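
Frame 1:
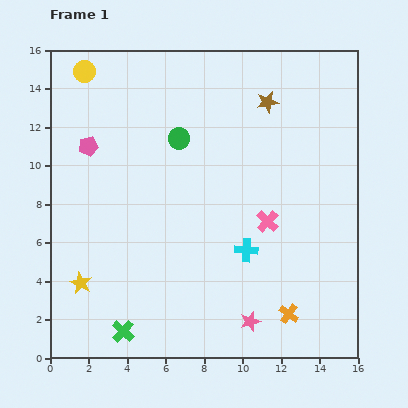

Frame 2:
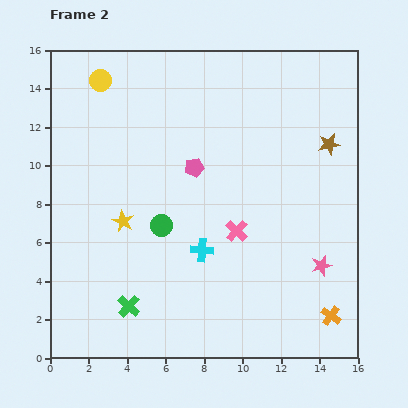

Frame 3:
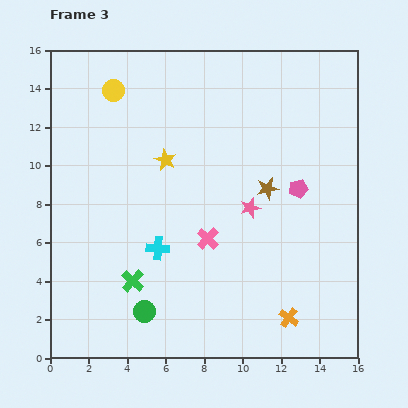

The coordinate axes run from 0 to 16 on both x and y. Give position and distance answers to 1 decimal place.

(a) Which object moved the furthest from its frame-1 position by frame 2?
the pink pentagon

(moved 5.6; next 4.7)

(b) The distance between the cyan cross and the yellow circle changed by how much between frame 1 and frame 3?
-4.0

Distance in frame 1: 12.5. Distance in frame 3: 8.5.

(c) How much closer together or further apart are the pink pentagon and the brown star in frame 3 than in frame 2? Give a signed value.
-5.5

Distance in frame 2: 7.1. Distance in frame 3: 1.6.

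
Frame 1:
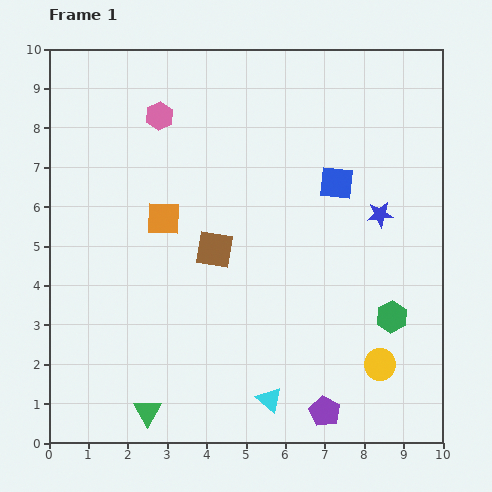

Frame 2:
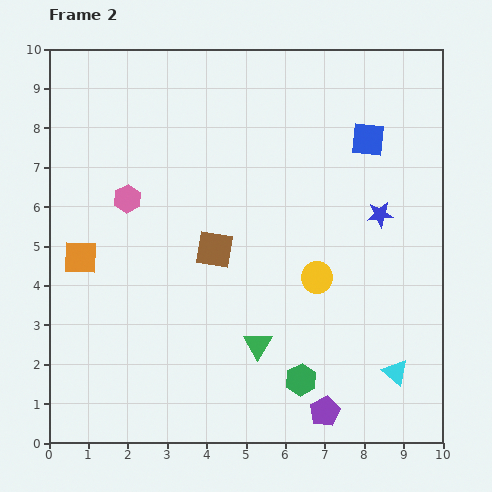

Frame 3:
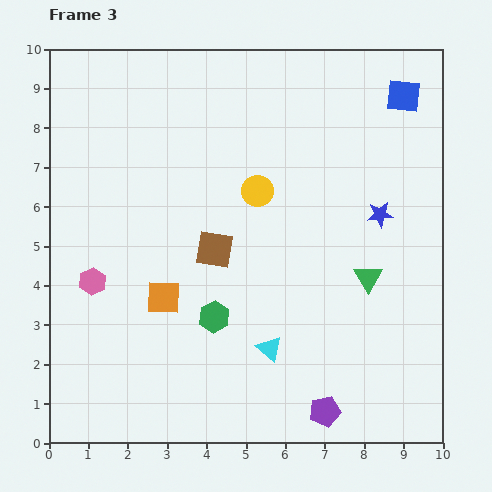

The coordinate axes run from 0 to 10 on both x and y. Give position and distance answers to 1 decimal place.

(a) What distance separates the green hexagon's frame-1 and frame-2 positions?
2.8

The green hexagon moved from (8.7, 3.2) to (6.4, 1.6), a distance of √(2.3² + 1.6²) ≈ 2.8.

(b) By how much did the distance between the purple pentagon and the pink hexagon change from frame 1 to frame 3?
-1.8

Distance in frame 1: 8.6. Distance in frame 3: 6.8.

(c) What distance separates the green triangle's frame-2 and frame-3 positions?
3.3

The green triangle moved from (5.3, 2.5) to (8.1, 4.2), a distance of √(2.8² + 1.7²) ≈ 3.3.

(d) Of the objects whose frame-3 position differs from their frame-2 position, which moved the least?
the blue square

(moved 1.4)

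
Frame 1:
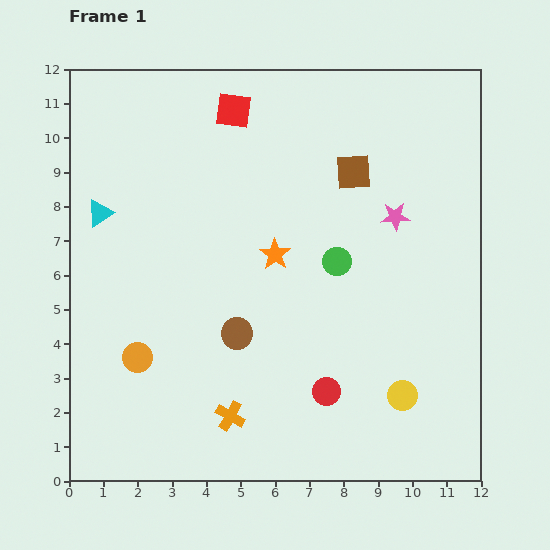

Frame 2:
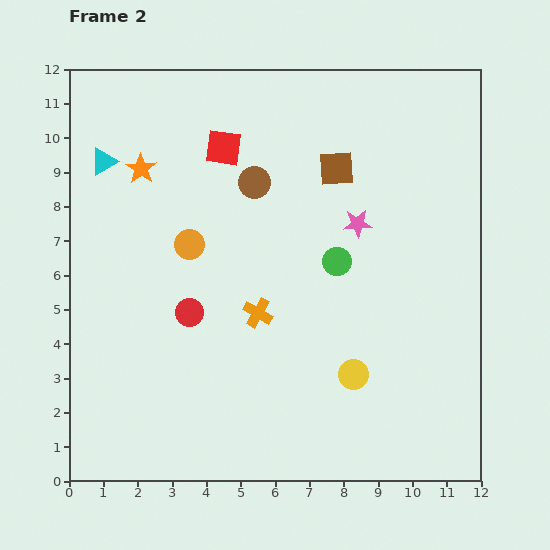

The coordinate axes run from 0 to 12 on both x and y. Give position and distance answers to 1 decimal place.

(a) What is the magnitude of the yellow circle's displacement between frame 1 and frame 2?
1.5

The yellow circle moved from (9.7, 2.5) to (8.3, 3.1), a distance of √(1.4² + 0.6²) ≈ 1.5.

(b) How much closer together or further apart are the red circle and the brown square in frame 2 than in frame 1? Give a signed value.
-0.4

Distance in frame 1: 6.4. Distance in frame 2: 6.0.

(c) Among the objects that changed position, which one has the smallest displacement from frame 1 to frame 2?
the brown square

(moved 0.5)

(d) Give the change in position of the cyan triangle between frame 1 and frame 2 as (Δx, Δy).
(0.1, 1.5)

The cyan triangle was at (0.9, 7.8) in frame 1 and (1.0, 9.3) in frame 2.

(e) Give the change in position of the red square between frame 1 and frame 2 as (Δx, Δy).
(-0.3, -1.1)

The red square was at (4.8, 10.8) in frame 1 and (4.5, 9.7) in frame 2.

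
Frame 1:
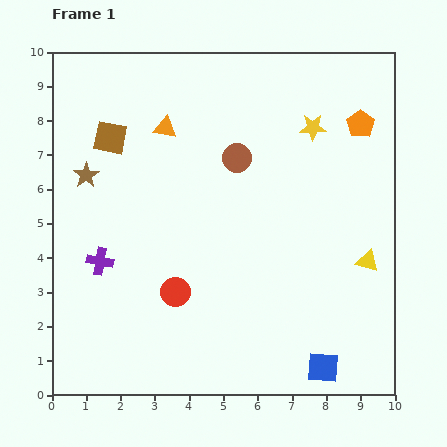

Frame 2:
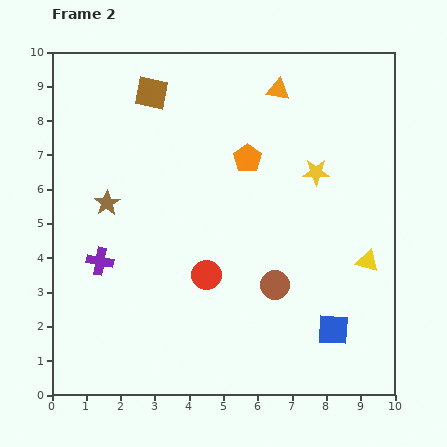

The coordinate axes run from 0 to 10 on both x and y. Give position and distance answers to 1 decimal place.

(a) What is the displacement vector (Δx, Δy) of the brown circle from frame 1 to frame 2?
(1.1, -3.7)

The brown circle was at (5.4, 6.9) in frame 1 and (6.5, 3.2) in frame 2.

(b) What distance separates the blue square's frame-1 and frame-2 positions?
1.1

The blue square moved from (7.9, 0.8) to (8.2, 1.9), a distance of √(0.3² + 1.1²) ≈ 1.1.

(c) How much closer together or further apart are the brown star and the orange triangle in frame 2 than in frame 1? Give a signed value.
+3.3

Distance in frame 1: 2.7. Distance in frame 2: 6.0.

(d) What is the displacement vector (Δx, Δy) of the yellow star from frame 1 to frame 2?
(0.1, -1.3)

The yellow star was at (7.6, 7.8) in frame 1 and (7.7, 6.5) in frame 2.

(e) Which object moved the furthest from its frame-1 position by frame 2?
the brown circle

(moved 3.9; next 3.5)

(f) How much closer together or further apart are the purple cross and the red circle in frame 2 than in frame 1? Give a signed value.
+0.7

Distance in frame 1: 2.4. Distance in frame 2: 3.1.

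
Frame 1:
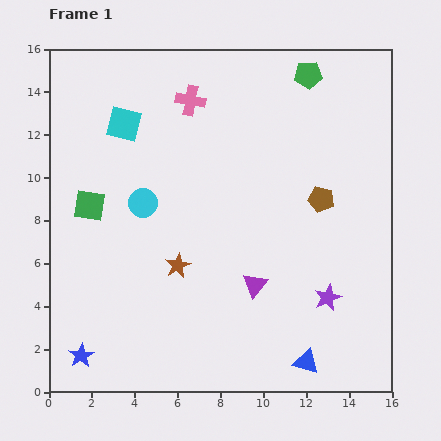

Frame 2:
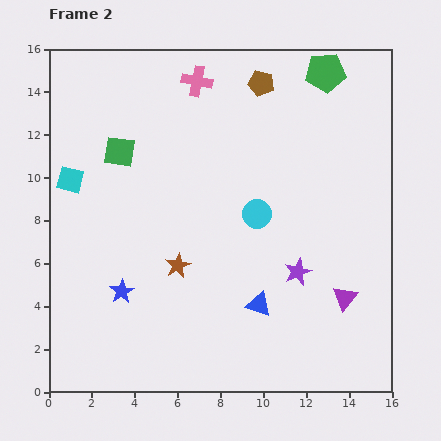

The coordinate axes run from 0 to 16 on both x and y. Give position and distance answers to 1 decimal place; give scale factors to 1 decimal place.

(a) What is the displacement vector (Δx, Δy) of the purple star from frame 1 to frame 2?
(-1.4, 1.2)

The purple star was at (13.0, 4.4) in frame 1 and (11.6, 5.6) in frame 2.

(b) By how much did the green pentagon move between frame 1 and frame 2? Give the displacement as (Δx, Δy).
(0.8, 0.1)

The green pentagon was at (12.1, 14.8) in frame 1 and (12.9, 14.9) in frame 2.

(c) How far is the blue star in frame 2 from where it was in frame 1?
3.6

The blue star moved from (1.5, 1.7) to (3.4, 4.7), a distance of √(1.9² + 3.0²) ≈ 3.6.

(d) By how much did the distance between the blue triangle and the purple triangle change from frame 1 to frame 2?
-0.3

Distance in frame 1: 4.3. Distance in frame 2: 4.0.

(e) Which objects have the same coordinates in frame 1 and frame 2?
the brown star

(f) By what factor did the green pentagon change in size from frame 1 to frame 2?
1.5×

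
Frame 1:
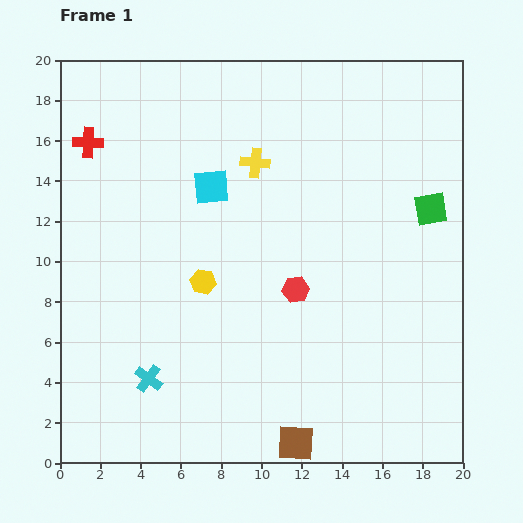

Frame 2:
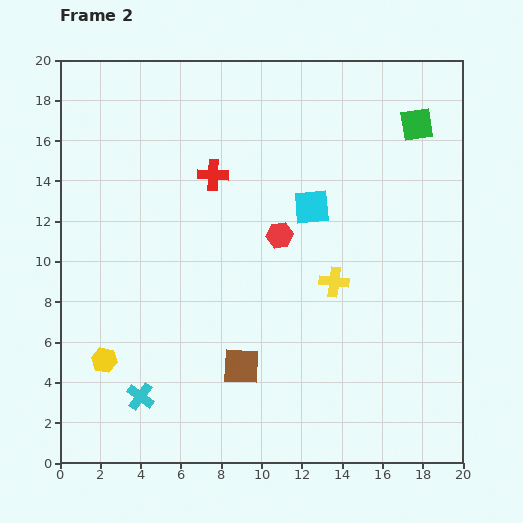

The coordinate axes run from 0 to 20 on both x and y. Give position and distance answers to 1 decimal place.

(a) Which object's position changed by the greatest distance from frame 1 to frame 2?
the yellow cross

(moved 7.1; next 6.4)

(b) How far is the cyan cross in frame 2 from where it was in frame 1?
1.0

The cyan cross moved from (4.4, 4.2) to (4.0, 3.3), a distance of √(0.4² + 0.9²) ≈ 1.0.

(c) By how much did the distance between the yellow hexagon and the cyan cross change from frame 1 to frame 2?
-3.0

Distance in frame 1: 5.5. Distance in frame 2: 2.5.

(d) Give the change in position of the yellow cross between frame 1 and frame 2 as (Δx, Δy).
(3.9, -5.9)

The yellow cross was at (9.7, 14.9) in frame 1 and (13.6, 9.0) in frame 2.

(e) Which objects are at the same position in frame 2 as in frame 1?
none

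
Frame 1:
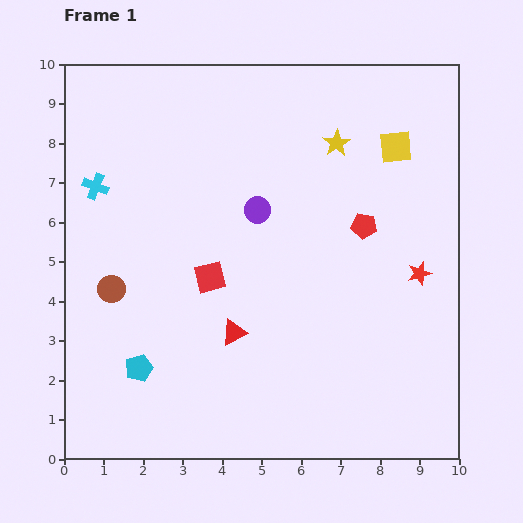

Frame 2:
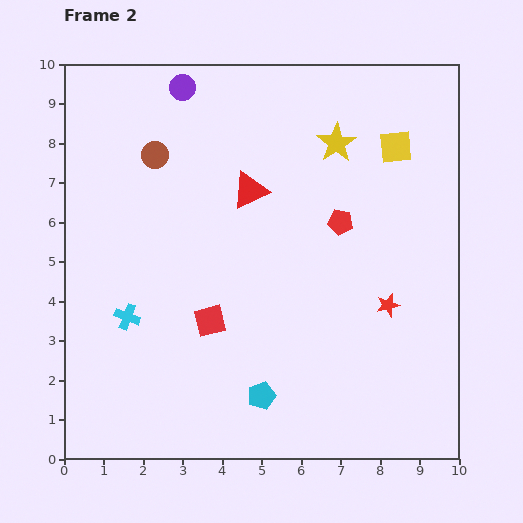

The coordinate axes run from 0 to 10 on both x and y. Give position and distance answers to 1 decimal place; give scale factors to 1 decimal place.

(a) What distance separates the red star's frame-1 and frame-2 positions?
1.1

The red star moved from (9.0, 4.7) to (8.2, 3.9), a distance of √(0.8² + 0.8²) ≈ 1.1.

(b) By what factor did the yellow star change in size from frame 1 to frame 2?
1.4×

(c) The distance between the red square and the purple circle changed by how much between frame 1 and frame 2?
+3.8

Distance in frame 1: 2.1. Distance in frame 2: 5.9.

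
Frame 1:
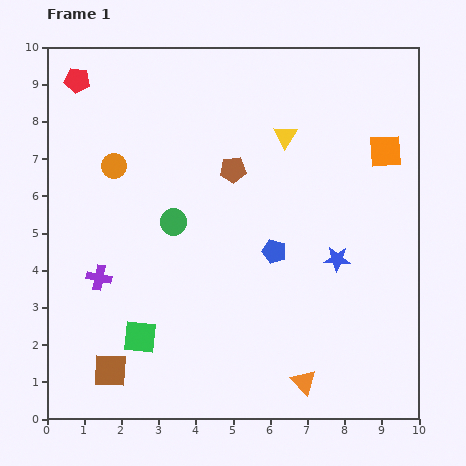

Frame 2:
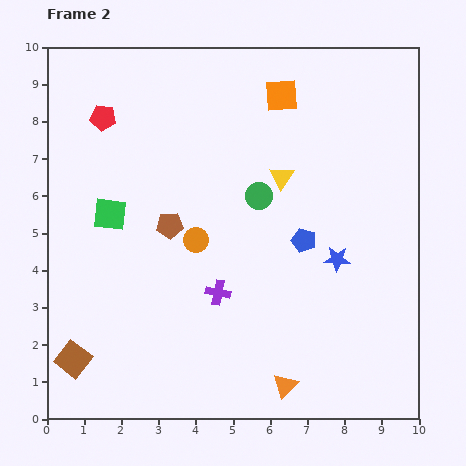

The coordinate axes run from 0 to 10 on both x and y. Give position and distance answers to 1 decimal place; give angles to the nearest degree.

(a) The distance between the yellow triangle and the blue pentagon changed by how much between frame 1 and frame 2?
-1.3

Distance in frame 1: 3.1. Distance in frame 2: 1.8.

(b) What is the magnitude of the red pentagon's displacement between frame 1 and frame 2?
1.2

The red pentagon moved from (0.8, 9.1) to (1.5, 8.1), a distance of √(0.7² + 1.0²) ≈ 1.2.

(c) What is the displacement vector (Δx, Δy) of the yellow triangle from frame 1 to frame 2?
(-0.1, -1.1)

The yellow triangle was at (6.4, 7.6) in frame 1 and (6.3, 6.5) in frame 2.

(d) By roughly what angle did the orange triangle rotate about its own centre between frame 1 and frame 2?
26° clockwise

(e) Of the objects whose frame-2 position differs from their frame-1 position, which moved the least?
the orange triangle

(moved 0.5)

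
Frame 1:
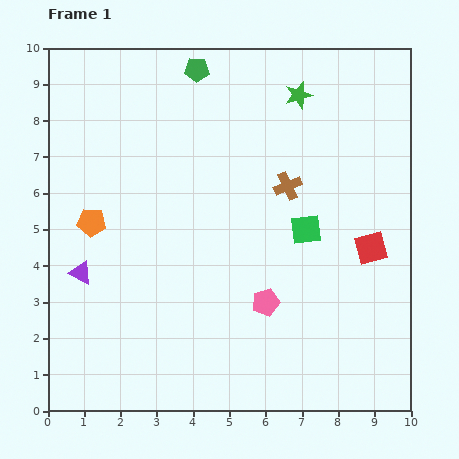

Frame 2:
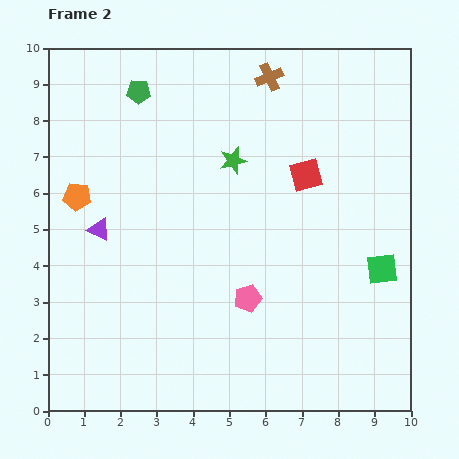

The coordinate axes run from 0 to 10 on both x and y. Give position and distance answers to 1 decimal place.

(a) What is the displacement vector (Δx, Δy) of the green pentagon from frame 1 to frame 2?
(-1.6, -0.6)

The green pentagon was at (4.1, 9.4) in frame 1 and (2.5, 8.8) in frame 2.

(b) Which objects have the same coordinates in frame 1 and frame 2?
none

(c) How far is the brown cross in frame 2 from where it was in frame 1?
3.0

The brown cross moved from (6.6, 6.2) to (6.1, 9.2), a distance of √(0.5² + 3.0²) ≈ 3.0.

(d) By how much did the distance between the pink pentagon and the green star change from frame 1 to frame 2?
-2.0

Distance in frame 1: 5.8. Distance in frame 2: 3.8.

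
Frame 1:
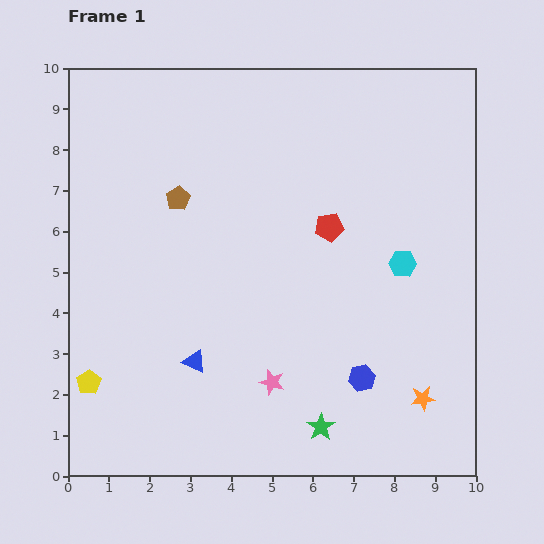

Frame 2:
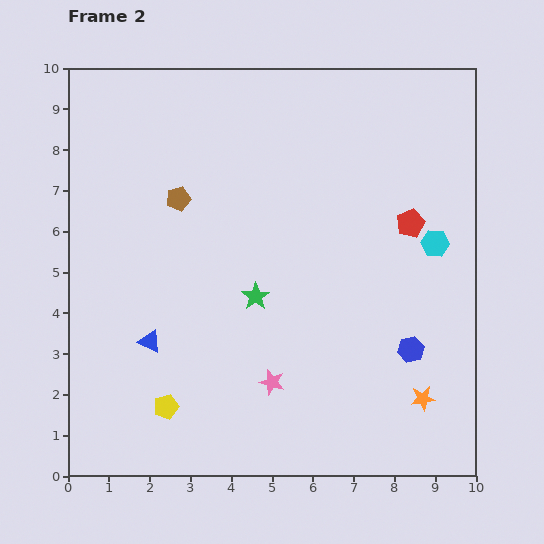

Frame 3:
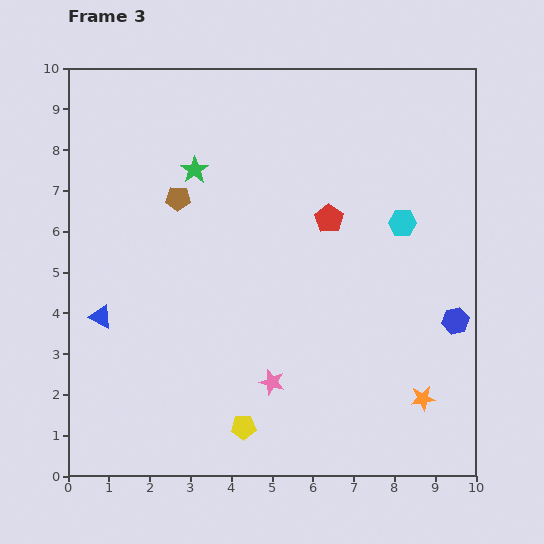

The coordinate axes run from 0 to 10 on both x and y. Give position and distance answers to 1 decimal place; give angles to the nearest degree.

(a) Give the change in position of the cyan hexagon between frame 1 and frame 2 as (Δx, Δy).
(0.8, 0.5)

The cyan hexagon was at (8.2, 5.2) in frame 1 and (9.0, 5.7) in frame 2.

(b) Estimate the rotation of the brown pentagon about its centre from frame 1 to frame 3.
31° clockwise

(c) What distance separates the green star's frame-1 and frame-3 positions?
7.0

The green star moved from (6.2, 1.2) to (3.1, 7.5), a distance of √(3.1² + 6.3²) ≈ 7.0.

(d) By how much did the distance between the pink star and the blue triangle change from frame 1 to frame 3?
+2.5

Distance in frame 1: 2.0. Distance in frame 3: 4.5.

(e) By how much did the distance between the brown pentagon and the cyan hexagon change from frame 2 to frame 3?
-0.9

Distance in frame 2: 6.4. Distance in frame 3: 5.5.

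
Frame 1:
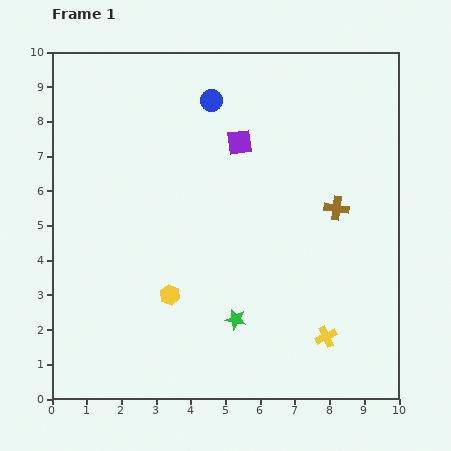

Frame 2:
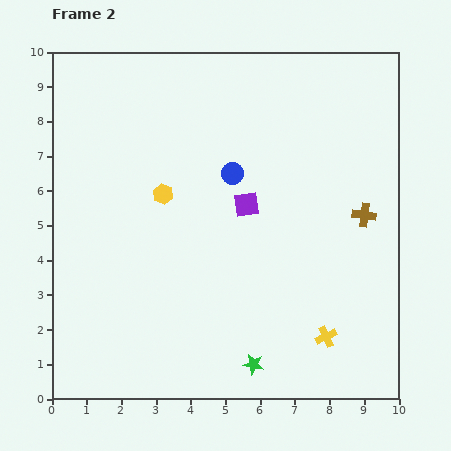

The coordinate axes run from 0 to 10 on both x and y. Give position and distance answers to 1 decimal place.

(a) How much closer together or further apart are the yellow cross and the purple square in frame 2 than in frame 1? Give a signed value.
-1.7

Distance in frame 1: 6.1. Distance in frame 2: 4.4.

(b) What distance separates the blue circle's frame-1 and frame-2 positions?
2.2

The blue circle moved from (4.6, 8.6) to (5.2, 6.5), a distance of √(0.6² + 2.1²) ≈ 2.2.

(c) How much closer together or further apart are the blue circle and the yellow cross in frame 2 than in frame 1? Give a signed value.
-2.2

Distance in frame 1: 7.6. Distance in frame 2: 5.4.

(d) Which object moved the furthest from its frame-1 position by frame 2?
the yellow hexagon

(moved 2.9; next 2.2)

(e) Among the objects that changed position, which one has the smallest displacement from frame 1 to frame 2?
the brown cross

(moved 0.8)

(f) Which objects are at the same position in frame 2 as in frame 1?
the yellow cross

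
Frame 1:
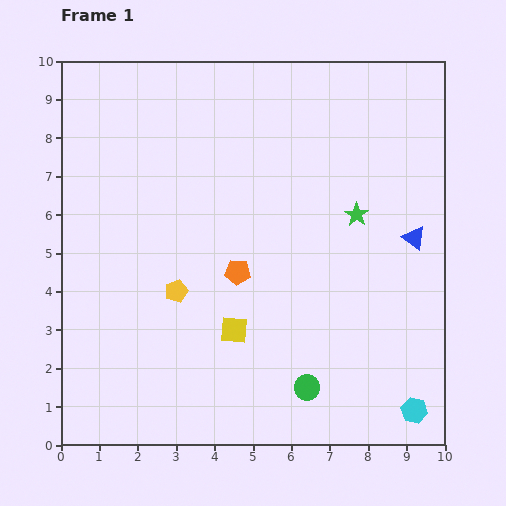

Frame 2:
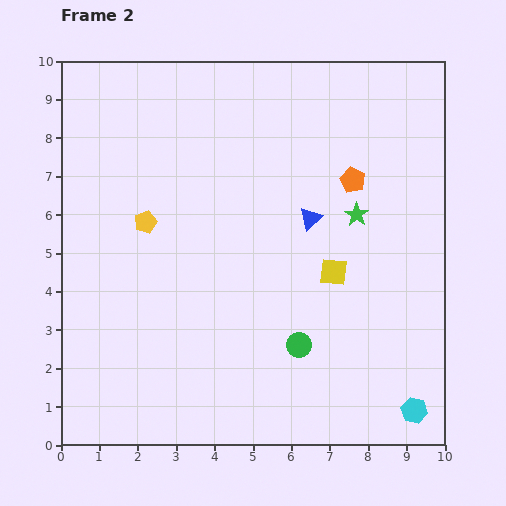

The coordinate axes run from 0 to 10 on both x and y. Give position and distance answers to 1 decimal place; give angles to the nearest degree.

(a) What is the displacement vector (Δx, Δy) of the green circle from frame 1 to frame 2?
(-0.2, 1.1)

The green circle was at (6.4, 1.5) in frame 1 and (6.2, 2.6) in frame 2.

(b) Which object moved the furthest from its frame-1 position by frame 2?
the orange pentagon

(moved 3.8; next 3.0)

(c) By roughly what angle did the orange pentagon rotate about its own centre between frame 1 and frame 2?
21° clockwise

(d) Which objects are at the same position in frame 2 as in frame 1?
the cyan hexagon, the green star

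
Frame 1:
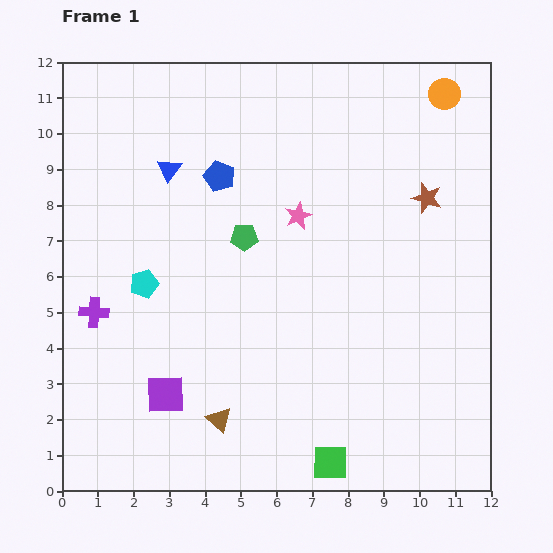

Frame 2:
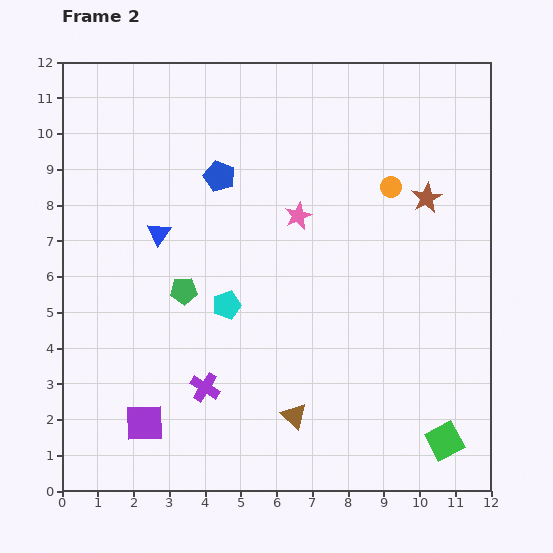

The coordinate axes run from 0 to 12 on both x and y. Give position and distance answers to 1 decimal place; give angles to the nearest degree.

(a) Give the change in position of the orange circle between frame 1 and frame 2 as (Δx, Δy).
(-1.5, -2.6)

The orange circle was at (10.7, 11.1) in frame 1 and (9.2, 8.5) in frame 2.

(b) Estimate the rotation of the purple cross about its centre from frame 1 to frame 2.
28° clockwise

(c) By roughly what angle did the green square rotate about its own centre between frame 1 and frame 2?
29° counter-clockwise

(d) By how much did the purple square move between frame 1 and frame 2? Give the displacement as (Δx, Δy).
(-0.6, -0.8)

The purple square was at (2.9, 2.7) in frame 1 and (2.3, 1.9) in frame 2.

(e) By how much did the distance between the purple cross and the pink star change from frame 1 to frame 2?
-0.8

Distance in frame 1: 6.3. Distance in frame 2: 5.5.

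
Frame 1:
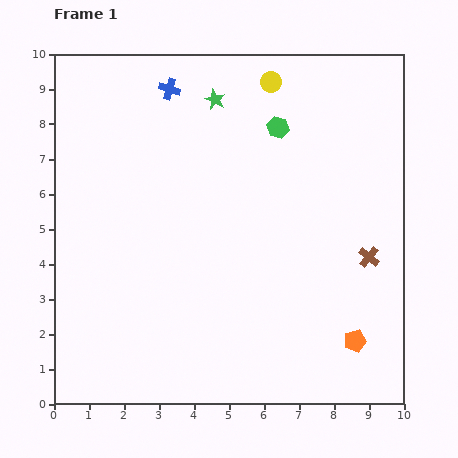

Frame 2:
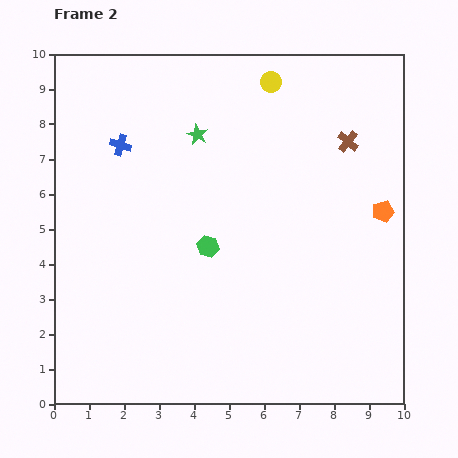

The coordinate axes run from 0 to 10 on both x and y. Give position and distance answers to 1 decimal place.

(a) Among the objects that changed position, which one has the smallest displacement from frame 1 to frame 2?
the green star

(moved 1.1)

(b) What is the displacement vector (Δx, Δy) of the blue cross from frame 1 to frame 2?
(-1.4, -1.6)

The blue cross was at (3.3, 9.0) in frame 1 and (1.9, 7.4) in frame 2.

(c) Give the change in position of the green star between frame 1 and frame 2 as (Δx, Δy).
(-0.5, -1.0)

The green star was at (4.6, 8.7) in frame 1 and (4.1, 7.7) in frame 2.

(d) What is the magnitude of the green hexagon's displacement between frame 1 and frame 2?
3.9

The green hexagon moved from (6.4, 7.9) to (4.4, 4.5), a distance of √(2.0² + 3.4²) ≈ 3.9.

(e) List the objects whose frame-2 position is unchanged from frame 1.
the yellow circle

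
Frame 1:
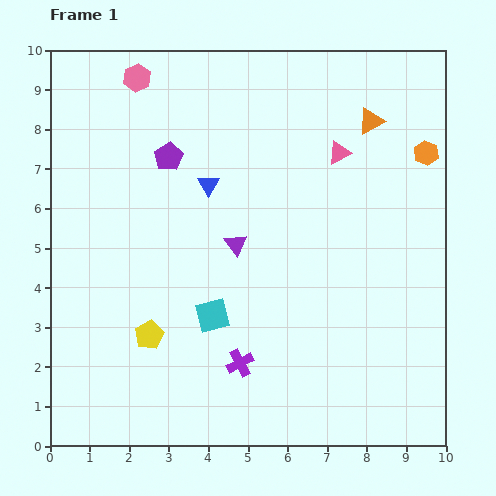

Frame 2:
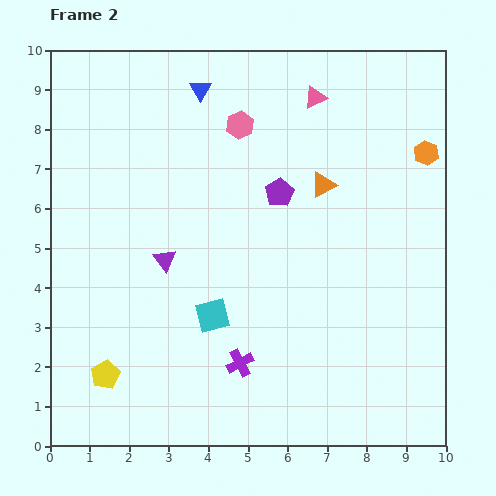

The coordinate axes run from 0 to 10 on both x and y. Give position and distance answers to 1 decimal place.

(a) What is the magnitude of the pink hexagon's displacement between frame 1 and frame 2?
2.9

The pink hexagon moved from (2.2, 9.3) to (4.8, 8.1), a distance of √(2.6² + 1.2²) ≈ 2.9.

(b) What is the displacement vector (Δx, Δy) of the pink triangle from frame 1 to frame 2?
(-0.6, 1.4)

The pink triangle was at (7.3, 7.4) in frame 1 and (6.7, 8.8) in frame 2.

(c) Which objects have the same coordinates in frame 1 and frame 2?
the cyan square, the purple cross, the orange hexagon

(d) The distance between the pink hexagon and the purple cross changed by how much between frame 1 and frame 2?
-1.7

Distance in frame 1: 7.7. Distance in frame 2: 6.0.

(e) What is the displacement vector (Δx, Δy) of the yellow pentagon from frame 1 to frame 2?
(-1.1, -1.0)

The yellow pentagon was at (2.5, 2.8) in frame 1 and (1.4, 1.8) in frame 2.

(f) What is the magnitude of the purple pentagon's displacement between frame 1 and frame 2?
2.9

The purple pentagon moved from (3.0, 7.3) to (5.8, 6.4), a distance of √(2.8² + 0.9²) ≈ 2.9.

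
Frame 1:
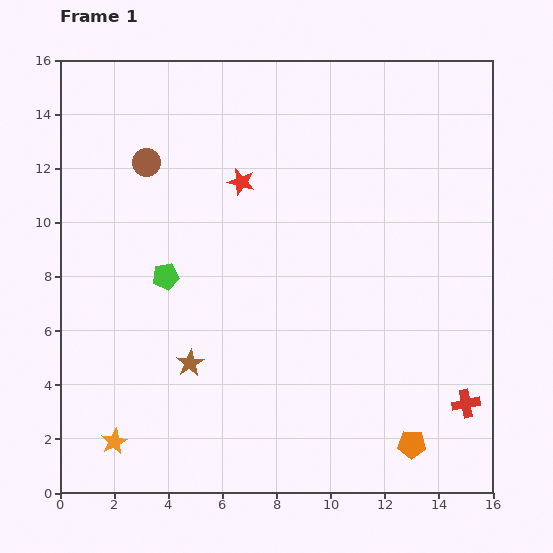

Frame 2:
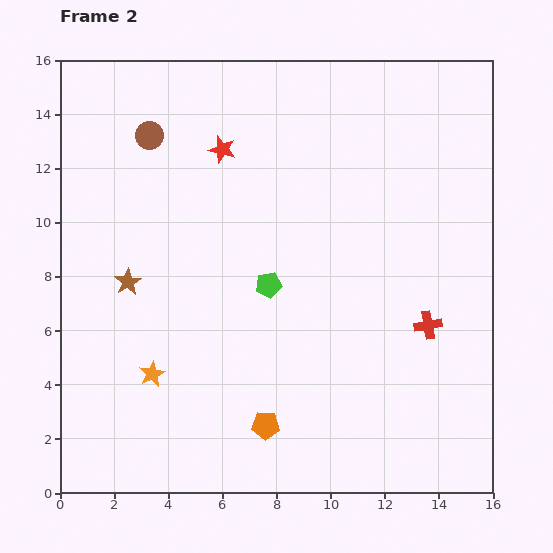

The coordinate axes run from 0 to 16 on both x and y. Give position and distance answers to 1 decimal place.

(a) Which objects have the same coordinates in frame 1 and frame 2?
none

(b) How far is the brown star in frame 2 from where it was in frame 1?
3.8

The brown star moved from (4.8, 4.8) to (2.5, 7.8), a distance of √(2.3² + 3.0²) ≈ 3.8.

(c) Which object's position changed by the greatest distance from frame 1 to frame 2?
the orange pentagon

(moved 5.4; next 3.8)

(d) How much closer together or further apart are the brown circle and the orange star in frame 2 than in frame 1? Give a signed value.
-1.6

Distance in frame 1: 10.4. Distance in frame 2: 8.8.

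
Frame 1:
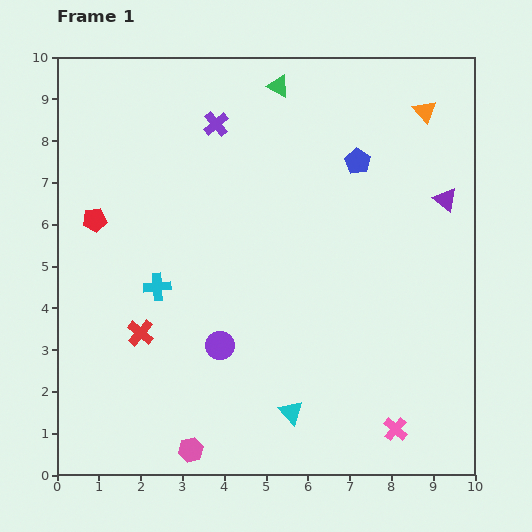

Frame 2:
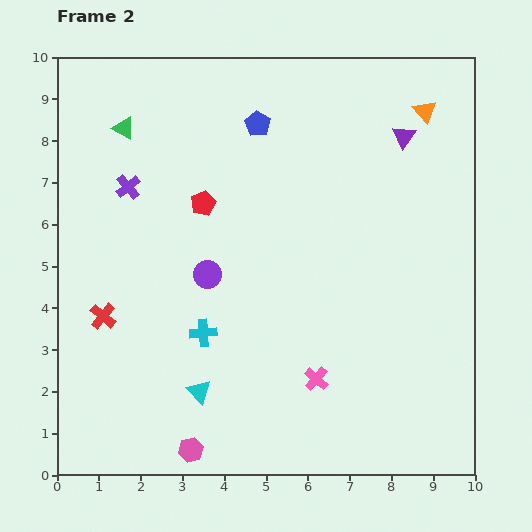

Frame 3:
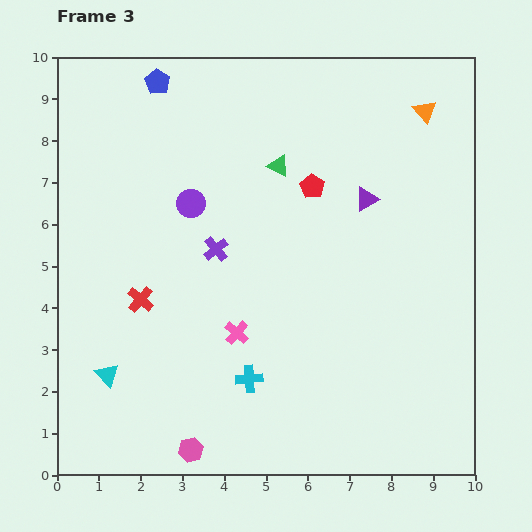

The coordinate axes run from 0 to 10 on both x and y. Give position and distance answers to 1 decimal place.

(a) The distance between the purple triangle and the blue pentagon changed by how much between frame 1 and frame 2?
+1.2

Distance in frame 1: 2.3. Distance in frame 2: 3.5.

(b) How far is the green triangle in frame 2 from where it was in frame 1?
3.8

The green triangle moved from (5.3, 9.3) to (1.6, 8.3), a distance of √(3.7² + 1.0²) ≈ 3.8.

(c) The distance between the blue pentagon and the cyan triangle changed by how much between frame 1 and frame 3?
+0.9

Distance in frame 1: 6.2. Distance in frame 3: 7.1.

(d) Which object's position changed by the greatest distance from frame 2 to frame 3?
the green triangle

(moved 3.8; next 2.6)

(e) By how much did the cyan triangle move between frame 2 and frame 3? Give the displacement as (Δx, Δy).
(-2.2, 0.4)

The cyan triangle was at (3.4, 2.0) in frame 2 and (1.2, 2.4) in frame 3.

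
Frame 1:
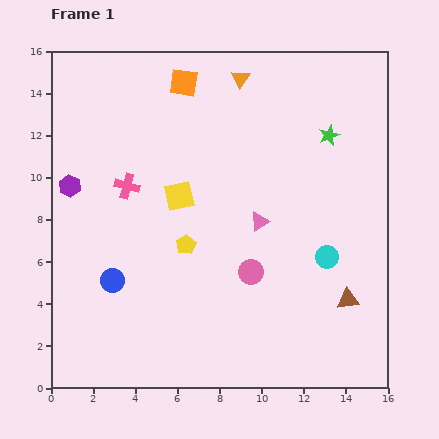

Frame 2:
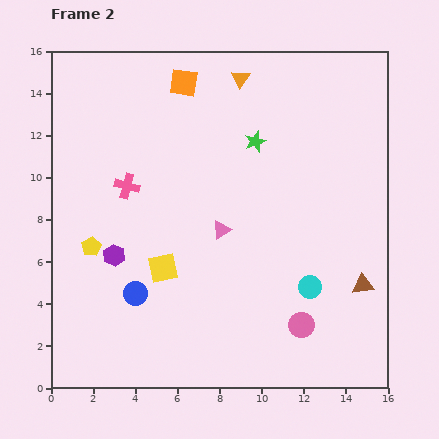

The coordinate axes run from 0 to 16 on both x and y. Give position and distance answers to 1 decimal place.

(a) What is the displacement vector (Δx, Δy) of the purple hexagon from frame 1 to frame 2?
(2.1, -3.3)

The purple hexagon was at (0.9, 9.6) in frame 1 and (3.0, 6.3) in frame 2.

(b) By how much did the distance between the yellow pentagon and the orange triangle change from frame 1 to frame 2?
+2.4

Distance in frame 1: 8.3. Distance in frame 2: 10.7.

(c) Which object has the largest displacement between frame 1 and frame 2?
the yellow pentagon

(moved 4.5; next 3.9)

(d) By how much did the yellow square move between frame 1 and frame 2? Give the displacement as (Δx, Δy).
(-0.8, -3.4)

The yellow square was at (6.1, 9.1) in frame 1 and (5.3, 5.7) in frame 2.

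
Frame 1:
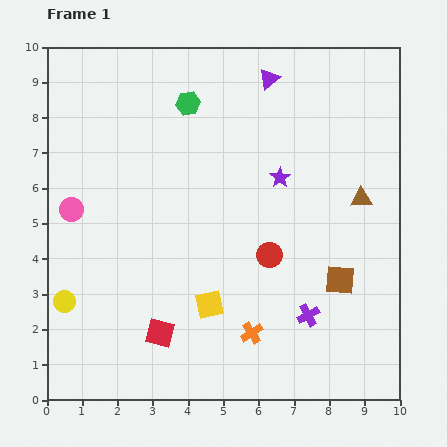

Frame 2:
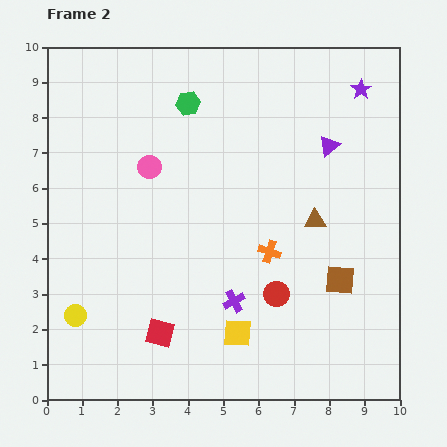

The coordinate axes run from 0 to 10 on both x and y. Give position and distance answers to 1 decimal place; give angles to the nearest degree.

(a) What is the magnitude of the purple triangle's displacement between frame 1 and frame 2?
2.5

The purple triangle moved from (6.3, 9.1) to (8.0, 7.2), a distance of √(1.7² + 1.9²) ≈ 2.5.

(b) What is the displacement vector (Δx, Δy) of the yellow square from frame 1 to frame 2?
(0.8, -0.8)

The yellow square was at (4.6, 2.7) in frame 1 and (5.4, 1.9) in frame 2.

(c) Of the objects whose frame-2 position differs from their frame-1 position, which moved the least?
the yellow circle

(moved 0.5)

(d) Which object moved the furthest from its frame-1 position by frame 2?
the purple star

(moved 3.4; next 2.5)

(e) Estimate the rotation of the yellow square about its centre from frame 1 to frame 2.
16° clockwise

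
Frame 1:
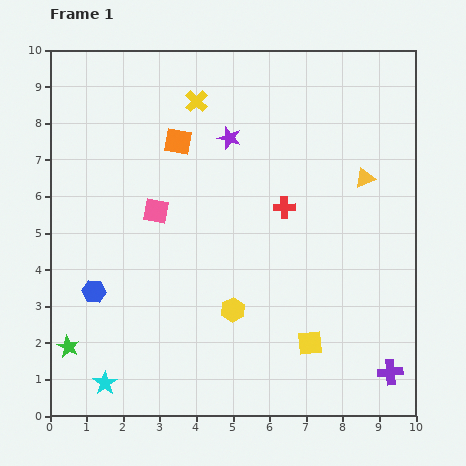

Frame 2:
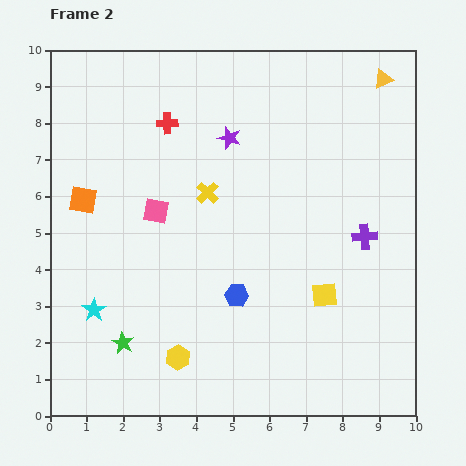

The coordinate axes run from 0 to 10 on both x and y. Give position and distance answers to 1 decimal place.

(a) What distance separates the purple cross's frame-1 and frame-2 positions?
3.8

The purple cross moved from (9.3, 1.2) to (8.6, 4.9), a distance of √(0.7² + 3.7²) ≈ 3.8.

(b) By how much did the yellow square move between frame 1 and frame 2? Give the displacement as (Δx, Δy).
(0.4, 1.3)

The yellow square was at (7.1, 2.0) in frame 1 and (7.5, 3.3) in frame 2.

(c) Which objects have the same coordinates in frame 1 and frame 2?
the purple star, the pink square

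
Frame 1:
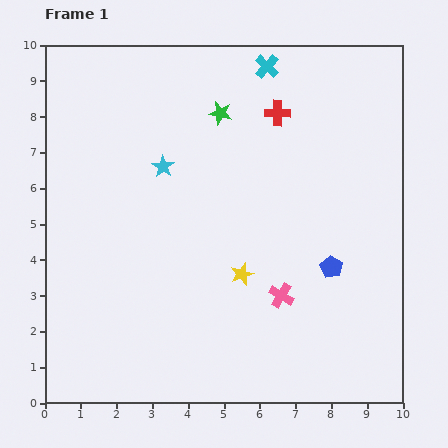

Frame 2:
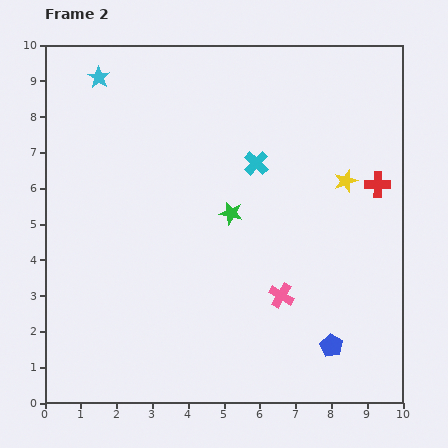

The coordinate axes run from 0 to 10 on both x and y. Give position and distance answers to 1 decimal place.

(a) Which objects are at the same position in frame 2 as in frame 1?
the pink cross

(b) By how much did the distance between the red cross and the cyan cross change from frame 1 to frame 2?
+2.2

Distance in frame 1: 1.3. Distance in frame 2: 3.5.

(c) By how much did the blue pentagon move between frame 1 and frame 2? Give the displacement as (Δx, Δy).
(0.0, -2.2)

The blue pentagon was at (8.0, 3.8) in frame 1 and (8.0, 1.6) in frame 2.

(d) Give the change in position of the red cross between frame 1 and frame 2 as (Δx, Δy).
(2.8, -2.0)

The red cross was at (6.5, 8.1) in frame 1 and (9.3, 6.1) in frame 2.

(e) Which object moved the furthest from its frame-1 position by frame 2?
the yellow star

(moved 3.9; next 3.4)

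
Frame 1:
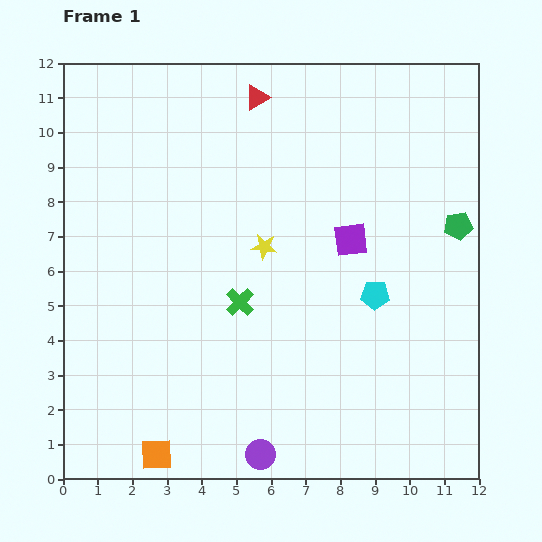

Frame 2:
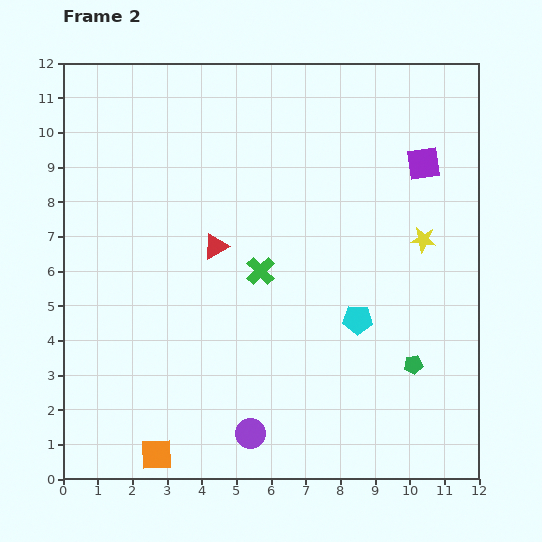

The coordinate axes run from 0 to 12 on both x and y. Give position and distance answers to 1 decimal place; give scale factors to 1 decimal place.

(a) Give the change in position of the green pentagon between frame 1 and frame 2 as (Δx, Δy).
(-1.3, -4.0)

The green pentagon was at (11.4, 7.3) in frame 1 and (10.1, 3.3) in frame 2.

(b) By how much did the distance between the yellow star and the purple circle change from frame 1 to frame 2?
+1.5

Distance in frame 1: 6.0. Distance in frame 2: 7.5.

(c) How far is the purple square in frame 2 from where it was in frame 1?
3.0

The purple square moved from (8.3, 6.9) to (10.4, 9.1), a distance of √(2.1² + 2.2²) ≈ 3.0.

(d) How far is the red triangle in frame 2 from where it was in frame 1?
4.5

The red triangle moved from (5.6, 11.0) to (4.4, 6.7), a distance of √(1.2² + 4.3²) ≈ 4.5.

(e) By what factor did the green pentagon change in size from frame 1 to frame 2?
0.7×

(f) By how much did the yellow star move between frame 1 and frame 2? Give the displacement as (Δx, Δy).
(4.6, 0.2)

The yellow star was at (5.8, 6.7) in frame 1 and (10.4, 6.9) in frame 2.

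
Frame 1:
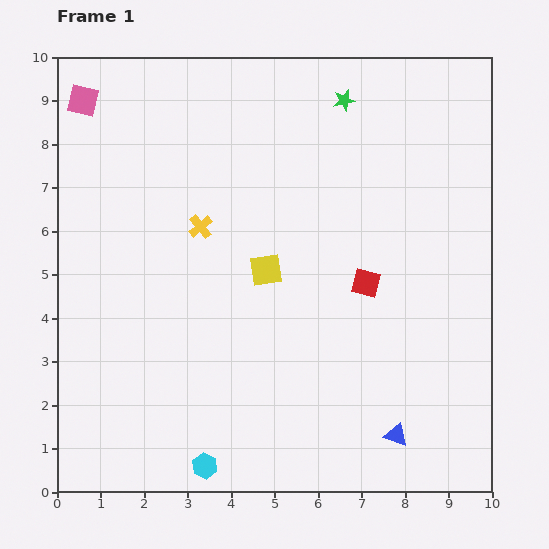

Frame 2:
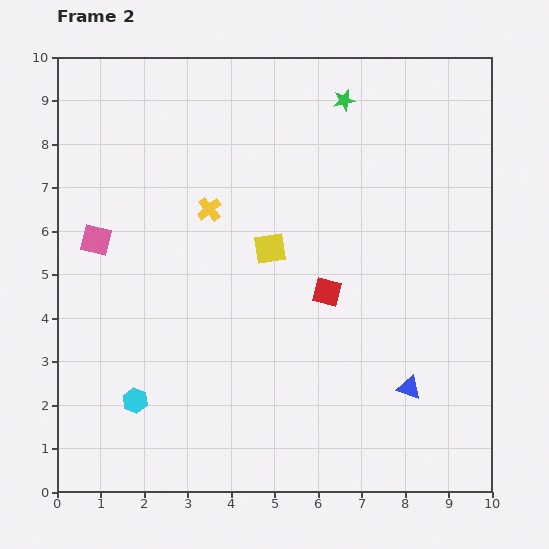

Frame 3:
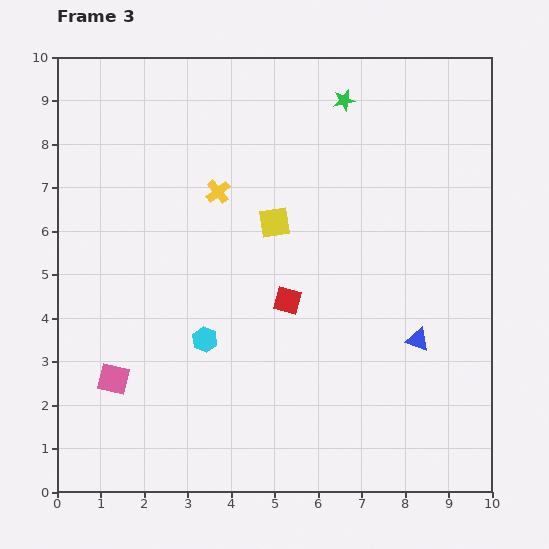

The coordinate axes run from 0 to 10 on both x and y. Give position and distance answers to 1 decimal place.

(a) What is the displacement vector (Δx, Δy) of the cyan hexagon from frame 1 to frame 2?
(-1.6, 1.5)

The cyan hexagon was at (3.4, 0.6) in frame 1 and (1.8, 2.1) in frame 2.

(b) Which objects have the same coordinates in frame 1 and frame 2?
the green star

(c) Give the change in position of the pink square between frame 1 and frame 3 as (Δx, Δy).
(0.7, -6.4)

The pink square was at (0.6, 9.0) in frame 1 and (1.3, 2.6) in frame 3.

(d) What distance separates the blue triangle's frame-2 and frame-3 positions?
1.1

The blue triangle moved from (8.1, 2.4) to (8.3, 3.5), a distance of √(0.2² + 1.1²) ≈ 1.1.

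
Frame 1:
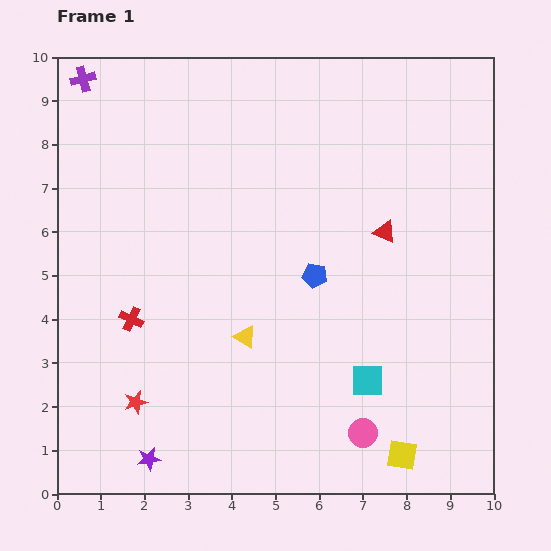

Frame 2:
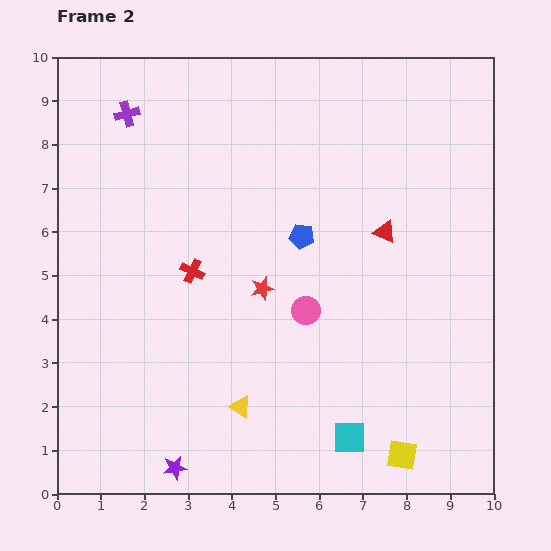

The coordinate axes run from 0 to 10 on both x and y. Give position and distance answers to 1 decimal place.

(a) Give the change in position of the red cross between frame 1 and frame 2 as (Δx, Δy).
(1.4, 1.1)

The red cross was at (1.7, 4.0) in frame 1 and (3.1, 5.1) in frame 2.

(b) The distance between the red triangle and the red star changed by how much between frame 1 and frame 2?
-3.8

Distance in frame 1: 6.9. Distance in frame 2: 3.1.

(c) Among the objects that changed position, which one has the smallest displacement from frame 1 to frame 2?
the purple star

(moved 0.6)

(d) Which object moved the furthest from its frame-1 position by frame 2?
the red star

(moved 3.9; next 3.1)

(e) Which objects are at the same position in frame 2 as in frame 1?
the red triangle, the yellow square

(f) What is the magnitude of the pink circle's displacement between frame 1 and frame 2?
3.1

The pink circle moved from (7.0, 1.4) to (5.7, 4.2), a distance of √(1.3² + 2.8²) ≈ 3.1.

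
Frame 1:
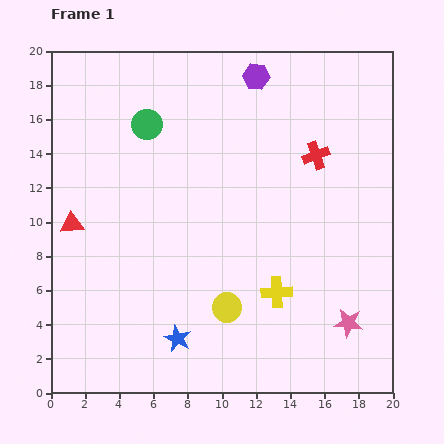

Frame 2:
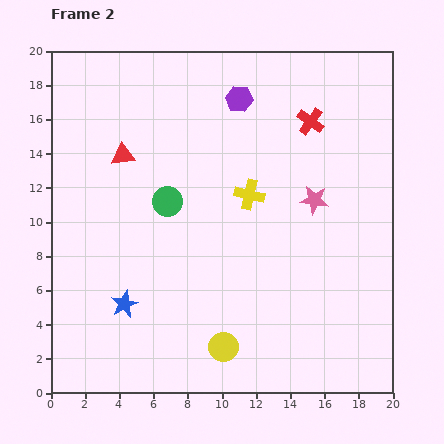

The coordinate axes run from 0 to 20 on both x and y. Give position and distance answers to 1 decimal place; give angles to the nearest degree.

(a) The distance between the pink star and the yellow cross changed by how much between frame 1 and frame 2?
-0.8

Distance in frame 1: 4.6. Distance in frame 2: 3.8.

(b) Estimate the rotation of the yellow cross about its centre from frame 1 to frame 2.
16° clockwise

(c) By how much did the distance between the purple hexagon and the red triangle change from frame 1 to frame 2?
-6.2

Distance in frame 1: 13.8. Distance in frame 2: 7.6.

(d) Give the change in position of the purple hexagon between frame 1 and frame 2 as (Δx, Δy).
(-1.0, -1.3)

The purple hexagon was at (12.0, 18.5) in frame 1 and (11.0, 17.2) in frame 2.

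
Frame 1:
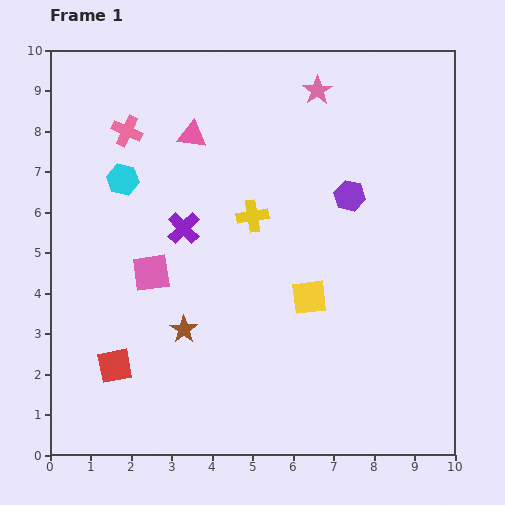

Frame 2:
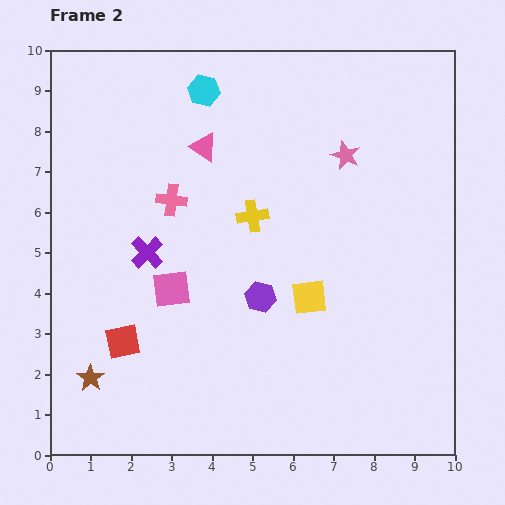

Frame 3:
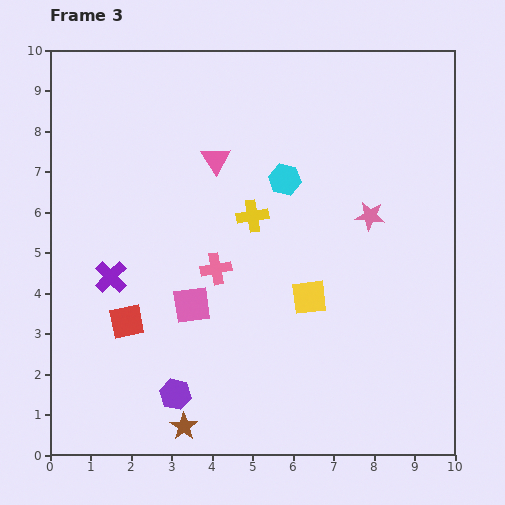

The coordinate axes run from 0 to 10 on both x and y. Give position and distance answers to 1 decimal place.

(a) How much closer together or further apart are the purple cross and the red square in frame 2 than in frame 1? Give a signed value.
-1.5

Distance in frame 1: 3.8. Distance in frame 2: 2.3.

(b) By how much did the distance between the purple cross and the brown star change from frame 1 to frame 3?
+1.6

Distance in frame 1: 2.5. Distance in frame 3: 4.1.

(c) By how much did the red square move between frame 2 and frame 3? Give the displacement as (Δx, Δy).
(0.1, 0.5)

The red square was at (1.8, 2.8) in frame 2 and (1.9, 3.3) in frame 3.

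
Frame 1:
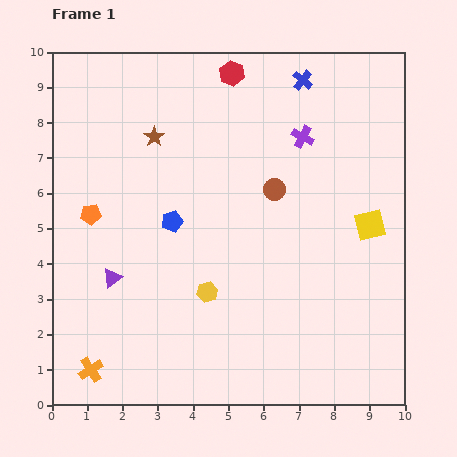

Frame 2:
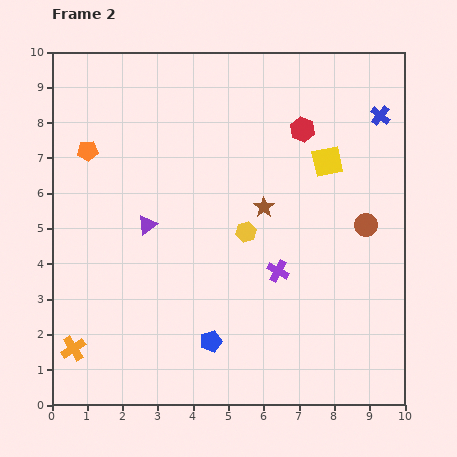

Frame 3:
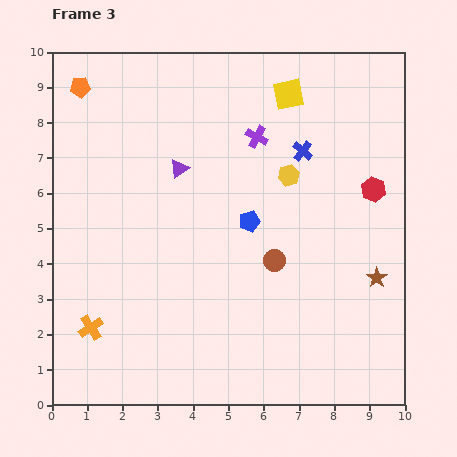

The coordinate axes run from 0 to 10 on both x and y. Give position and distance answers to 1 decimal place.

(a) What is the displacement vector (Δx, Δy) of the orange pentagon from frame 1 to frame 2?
(-0.1, 1.8)

The orange pentagon was at (1.1, 5.4) in frame 1 and (1.0, 7.2) in frame 2.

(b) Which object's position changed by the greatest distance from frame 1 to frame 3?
the brown star

(moved 7.5; next 5.2)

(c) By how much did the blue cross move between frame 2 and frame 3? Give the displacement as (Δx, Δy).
(-2.2, -1.0)

The blue cross was at (9.3, 8.2) in frame 2 and (7.1, 7.2) in frame 3.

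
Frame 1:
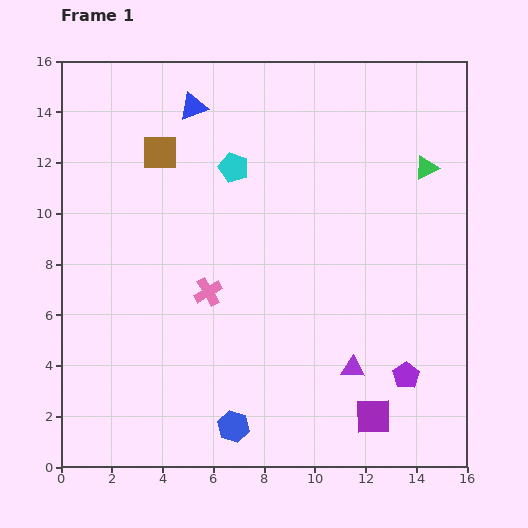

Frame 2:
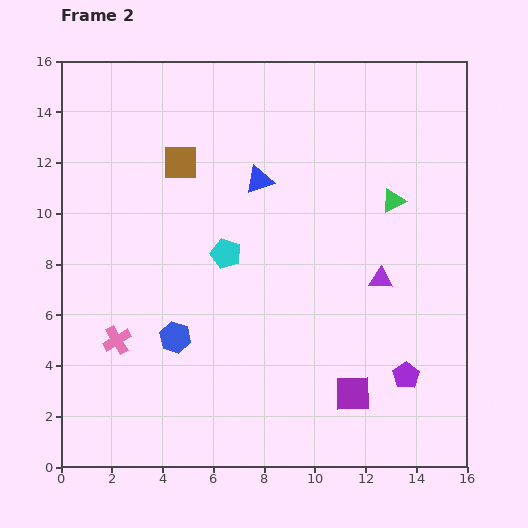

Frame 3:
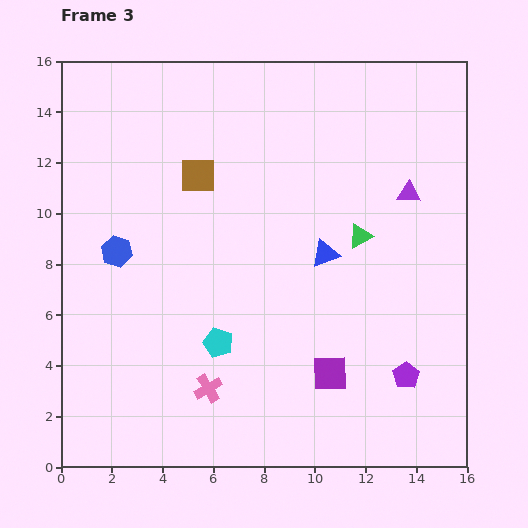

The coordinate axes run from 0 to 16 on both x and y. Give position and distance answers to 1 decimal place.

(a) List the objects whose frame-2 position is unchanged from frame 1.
the purple pentagon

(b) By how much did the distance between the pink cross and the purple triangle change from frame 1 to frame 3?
+4.6

Distance in frame 1: 6.4. Distance in frame 3: 11.0.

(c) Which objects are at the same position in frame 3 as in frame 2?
the purple pentagon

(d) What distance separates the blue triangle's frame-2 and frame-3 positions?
3.9

The blue triangle moved from (7.8, 11.3) to (10.4, 8.4), a distance of √(2.6² + 2.9²) ≈ 3.9.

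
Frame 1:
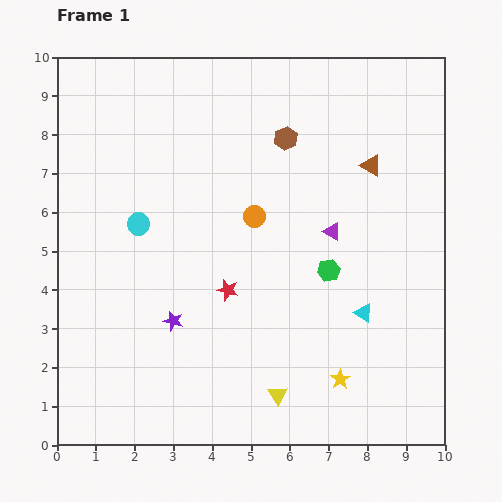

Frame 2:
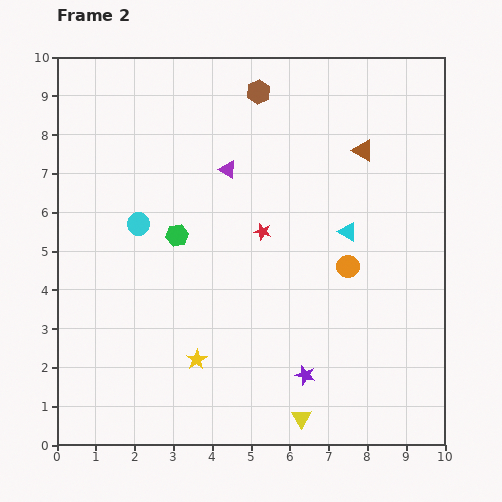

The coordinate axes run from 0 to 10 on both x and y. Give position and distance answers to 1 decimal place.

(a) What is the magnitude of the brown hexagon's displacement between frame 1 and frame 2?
1.4

The brown hexagon moved from (5.9, 7.9) to (5.2, 9.1), a distance of √(0.7² + 1.2²) ≈ 1.4.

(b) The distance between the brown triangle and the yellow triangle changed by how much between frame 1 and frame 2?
+0.7

Distance in frame 1: 6.4. Distance in frame 2: 7.1.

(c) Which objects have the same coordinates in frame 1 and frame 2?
the cyan circle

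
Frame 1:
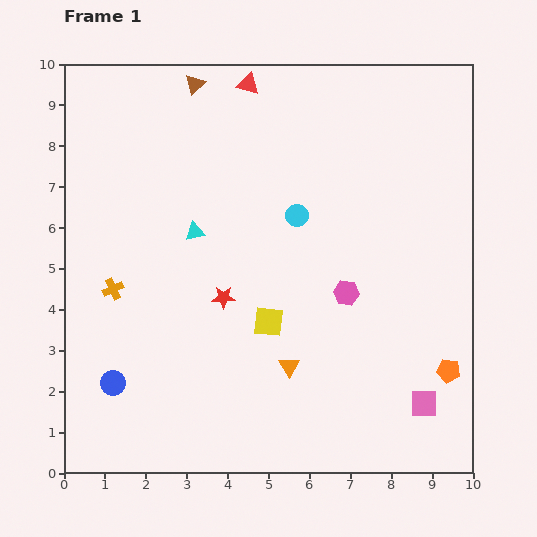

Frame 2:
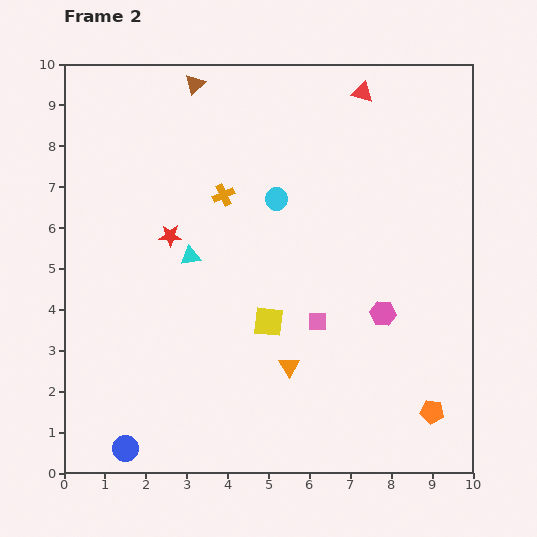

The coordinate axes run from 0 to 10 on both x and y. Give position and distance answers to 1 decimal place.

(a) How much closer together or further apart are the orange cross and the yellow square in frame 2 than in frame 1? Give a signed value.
-0.6

Distance in frame 1: 3.9. Distance in frame 2: 3.3.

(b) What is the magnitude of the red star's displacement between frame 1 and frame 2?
2.0

The red star moved from (3.9, 4.3) to (2.6, 5.8), a distance of √(1.3² + 1.5²) ≈ 2.0.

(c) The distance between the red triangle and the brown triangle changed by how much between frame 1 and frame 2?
+2.8

Distance in frame 1: 1.3. Distance in frame 2: 4.1.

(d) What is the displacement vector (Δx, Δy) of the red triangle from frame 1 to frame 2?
(2.8, -0.2)

The red triangle was at (4.5, 9.5) in frame 1 and (7.3, 9.3) in frame 2.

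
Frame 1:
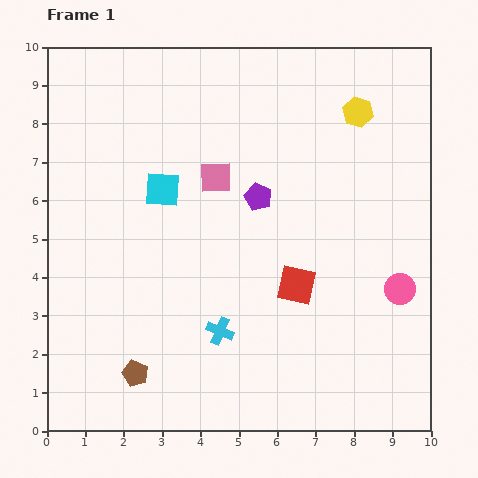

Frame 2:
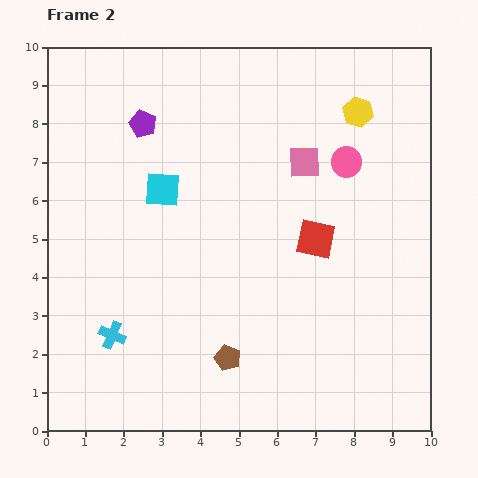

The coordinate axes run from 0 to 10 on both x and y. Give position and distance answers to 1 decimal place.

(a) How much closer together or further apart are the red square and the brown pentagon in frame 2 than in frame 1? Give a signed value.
-0.9

Distance in frame 1: 4.8. Distance in frame 2: 3.9.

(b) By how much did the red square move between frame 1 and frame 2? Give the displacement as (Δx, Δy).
(0.5, 1.2)

The red square was at (6.5, 3.8) in frame 1 and (7.0, 5.0) in frame 2.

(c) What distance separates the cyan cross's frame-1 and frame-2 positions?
2.8

The cyan cross moved from (4.5, 2.6) to (1.7, 2.5), a distance of √(2.8² + 0.1²) ≈ 2.8.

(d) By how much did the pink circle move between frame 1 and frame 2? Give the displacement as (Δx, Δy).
(-1.4, 3.3)

The pink circle was at (9.2, 3.7) in frame 1 and (7.8, 7.0) in frame 2.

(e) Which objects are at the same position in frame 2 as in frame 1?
the cyan square, the yellow hexagon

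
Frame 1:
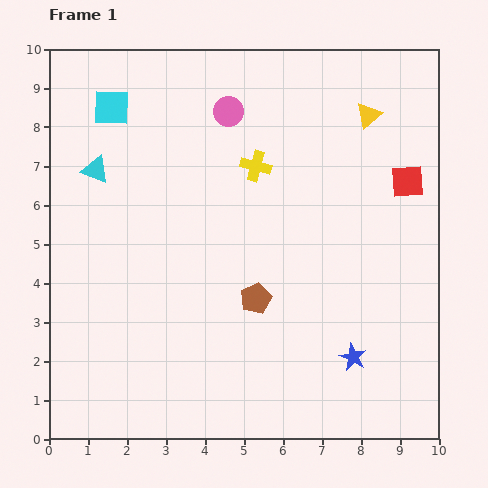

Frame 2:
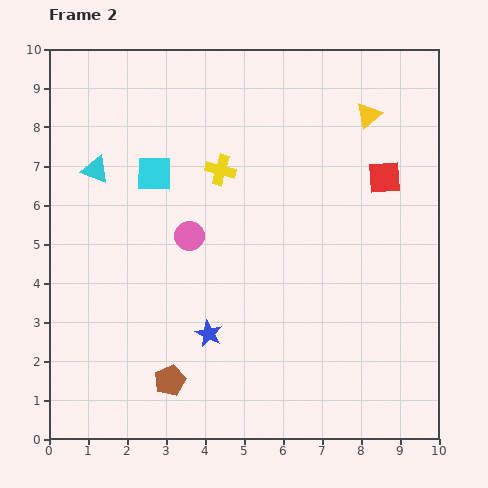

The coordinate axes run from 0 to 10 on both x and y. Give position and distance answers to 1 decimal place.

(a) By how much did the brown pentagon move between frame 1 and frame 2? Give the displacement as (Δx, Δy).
(-2.2, -2.1)

The brown pentagon was at (5.3, 3.6) in frame 1 and (3.1, 1.5) in frame 2.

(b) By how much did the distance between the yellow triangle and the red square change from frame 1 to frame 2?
-0.4

Distance in frame 1: 2.0. Distance in frame 2: 1.6.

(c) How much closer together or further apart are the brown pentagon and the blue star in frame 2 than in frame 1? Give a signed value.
-1.3

Distance in frame 1: 2.9. Distance in frame 2: 1.6.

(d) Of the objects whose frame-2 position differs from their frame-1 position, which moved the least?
the red square

(moved 0.6)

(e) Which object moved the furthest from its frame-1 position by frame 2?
the blue star

(moved 3.7; next 3.4)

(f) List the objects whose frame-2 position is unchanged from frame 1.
the cyan triangle, the yellow triangle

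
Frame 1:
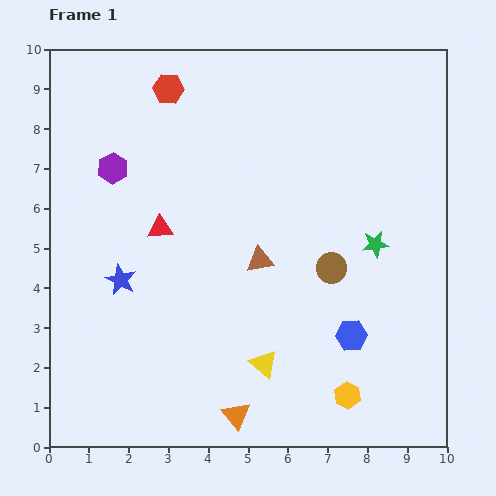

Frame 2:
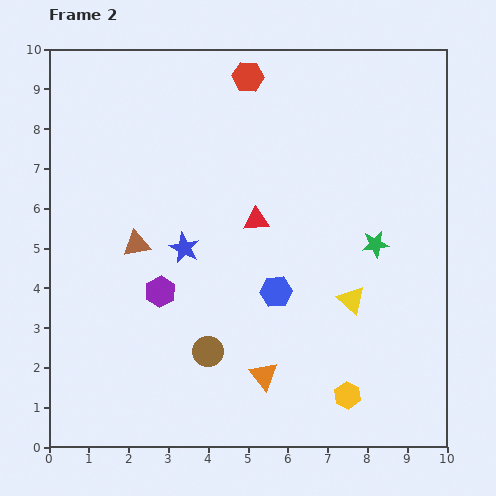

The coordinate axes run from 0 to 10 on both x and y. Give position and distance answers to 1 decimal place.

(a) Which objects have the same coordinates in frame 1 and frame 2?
the green star, the yellow hexagon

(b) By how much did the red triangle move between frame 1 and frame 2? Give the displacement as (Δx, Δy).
(2.4, 0.2)

The red triangle was at (2.8, 5.5) in frame 1 and (5.2, 5.7) in frame 2.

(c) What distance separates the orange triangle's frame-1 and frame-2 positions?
1.2

The orange triangle moved from (4.7, 0.8) to (5.4, 1.8), a distance of √(0.7² + 1.0²) ≈ 1.2.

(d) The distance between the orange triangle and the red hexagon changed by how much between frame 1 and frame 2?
-0.9

Distance in frame 1: 8.4. Distance in frame 2: 7.5.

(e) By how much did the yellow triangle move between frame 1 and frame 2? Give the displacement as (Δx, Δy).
(2.2, 1.6)

The yellow triangle was at (5.4, 2.1) in frame 1 and (7.6, 3.7) in frame 2.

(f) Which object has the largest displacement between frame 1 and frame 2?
the brown circle

(moved 3.7; next 3.3)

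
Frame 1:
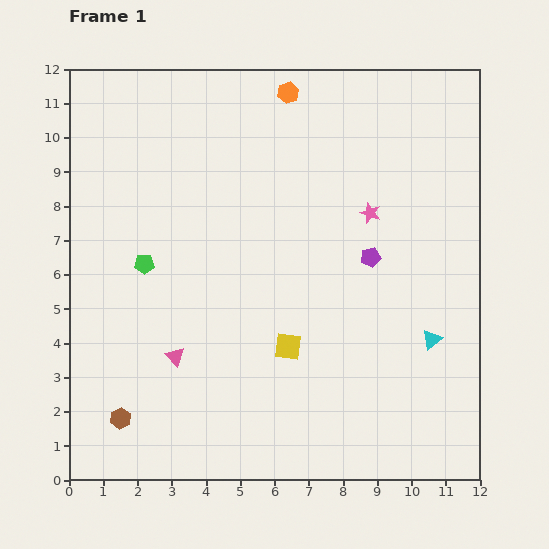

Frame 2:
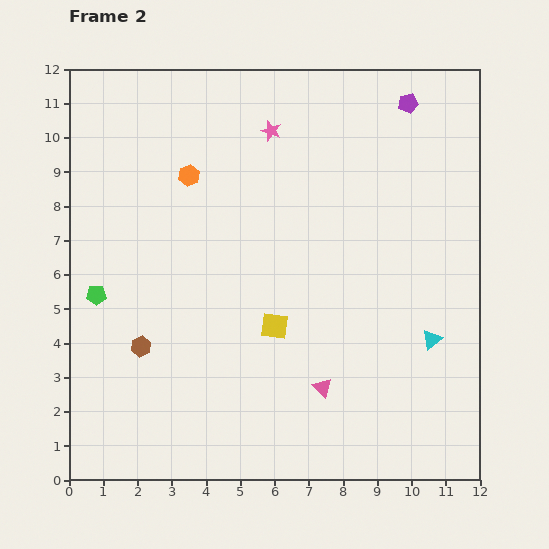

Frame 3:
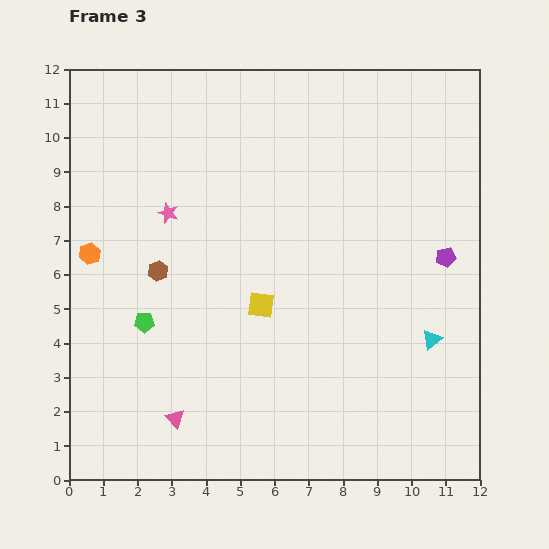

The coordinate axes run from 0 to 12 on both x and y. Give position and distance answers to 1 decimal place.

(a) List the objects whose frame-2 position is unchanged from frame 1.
the cyan triangle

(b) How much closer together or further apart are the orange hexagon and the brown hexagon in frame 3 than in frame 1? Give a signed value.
-8.6

Distance in frame 1: 10.7. Distance in frame 3: 2.1.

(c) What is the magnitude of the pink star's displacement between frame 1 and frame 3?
5.9

The pink star moved from (8.8, 7.8) to (2.9, 7.8), a distance of √(5.9² + 0.0²) ≈ 5.9.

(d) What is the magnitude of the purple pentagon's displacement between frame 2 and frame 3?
4.6

The purple pentagon moved from (9.9, 11.0) to (11.0, 6.5), a distance of √(1.1² + 4.5²) ≈ 4.6.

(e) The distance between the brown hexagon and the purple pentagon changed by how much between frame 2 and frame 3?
-2.1

Distance in frame 2: 10.5. Distance in frame 3: 8.4.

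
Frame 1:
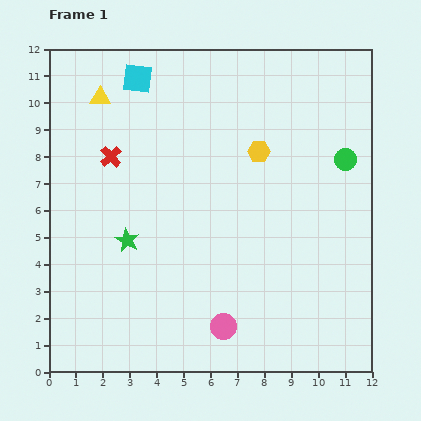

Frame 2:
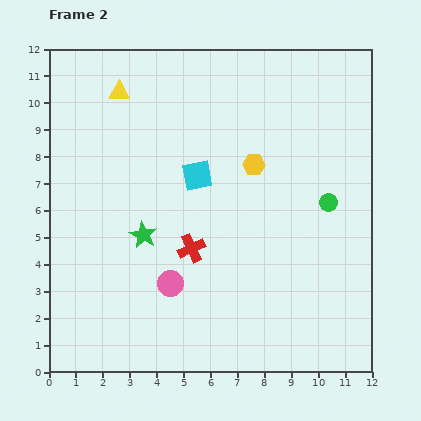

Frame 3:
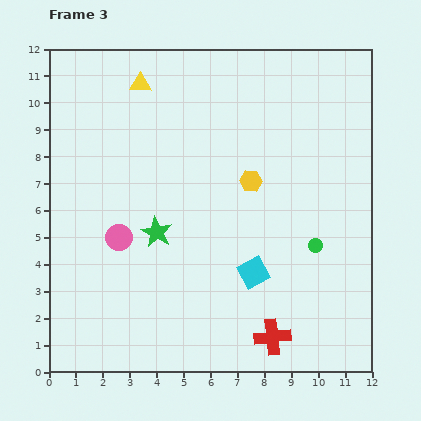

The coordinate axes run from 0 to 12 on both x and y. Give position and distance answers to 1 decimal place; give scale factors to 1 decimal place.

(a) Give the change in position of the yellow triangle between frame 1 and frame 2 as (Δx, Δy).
(0.7, 0.2)

The yellow triangle was at (1.9, 10.2) in frame 1 and (2.6, 10.4) in frame 2.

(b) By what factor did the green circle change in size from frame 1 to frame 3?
0.7×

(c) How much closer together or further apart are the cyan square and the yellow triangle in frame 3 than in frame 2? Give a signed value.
+4.0

Distance in frame 2: 4.2. Distance in frame 3: 8.2.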